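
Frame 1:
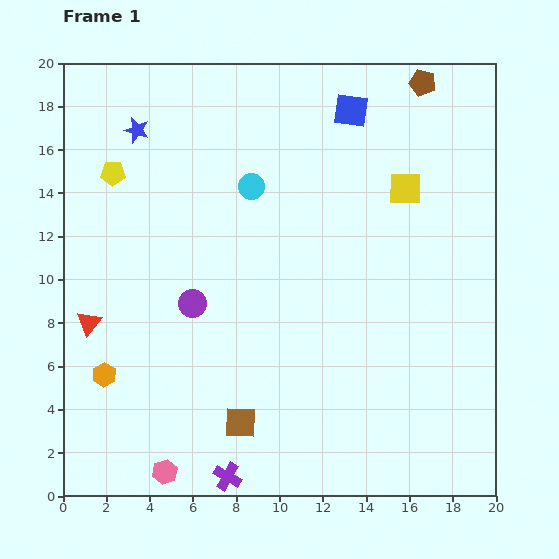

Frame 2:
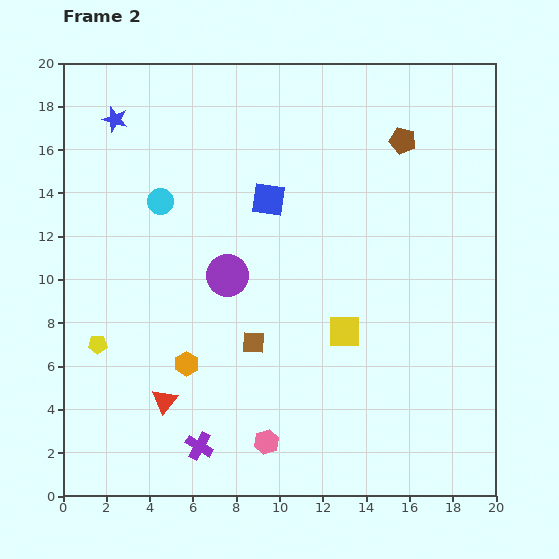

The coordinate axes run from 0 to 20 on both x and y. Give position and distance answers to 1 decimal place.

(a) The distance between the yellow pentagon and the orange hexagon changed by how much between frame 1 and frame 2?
-5.1

Distance in frame 1: 9.3. Distance in frame 2: 4.2.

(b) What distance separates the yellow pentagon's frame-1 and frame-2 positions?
7.9

The yellow pentagon moved from (2.3, 14.9) to (1.6, 7.0), a distance of √(0.7² + 7.9²) ≈ 7.9.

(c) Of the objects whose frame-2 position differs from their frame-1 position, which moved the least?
the blue star

(moved 1.1)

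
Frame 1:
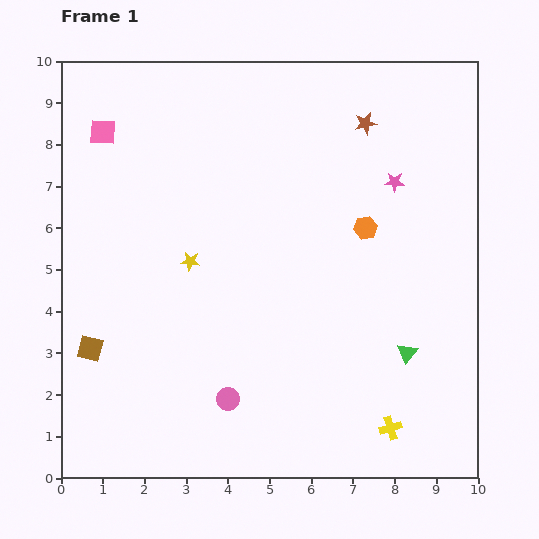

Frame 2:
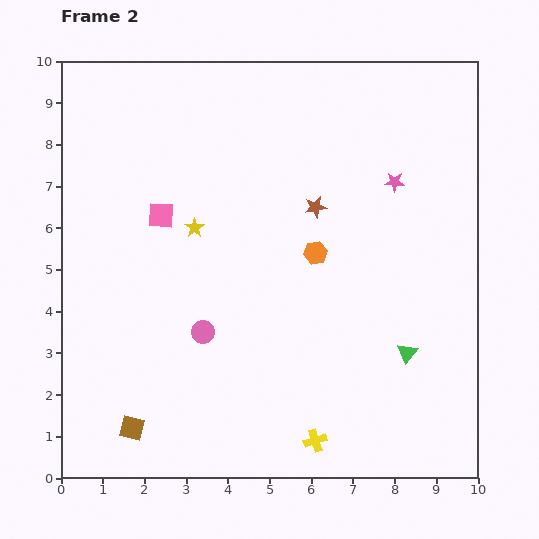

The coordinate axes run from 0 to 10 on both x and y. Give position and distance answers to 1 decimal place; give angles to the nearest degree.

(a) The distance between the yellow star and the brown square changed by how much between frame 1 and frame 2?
+1.8

Distance in frame 1: 3.2. Distance in frame 2: 5.0.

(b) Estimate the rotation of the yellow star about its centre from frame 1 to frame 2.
30° clockwise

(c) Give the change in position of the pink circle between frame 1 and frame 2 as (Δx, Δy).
(-0.6, 1.6)

The pink circle was at (4.0, 1.9) in frame 1 and (3.4, 3.5) in frame 2.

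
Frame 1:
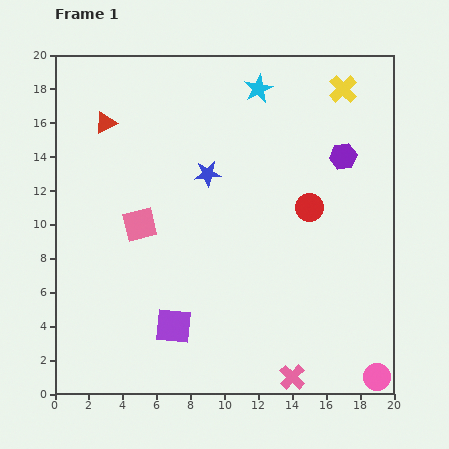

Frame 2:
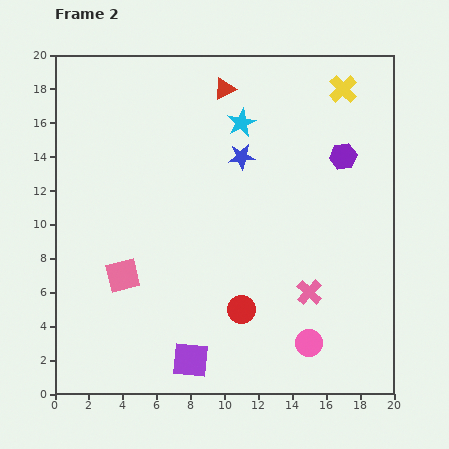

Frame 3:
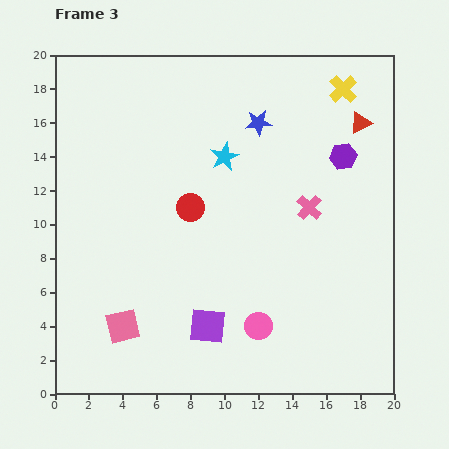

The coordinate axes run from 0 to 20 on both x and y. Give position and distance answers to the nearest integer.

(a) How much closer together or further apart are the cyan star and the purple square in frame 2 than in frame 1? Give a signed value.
-1

Distance in frame 1: 15. Distance in frame 2: 14.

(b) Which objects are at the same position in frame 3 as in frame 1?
the purple hexagon, the yellow cross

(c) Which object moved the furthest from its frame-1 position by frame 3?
the red triangle

(moved 15; next 10)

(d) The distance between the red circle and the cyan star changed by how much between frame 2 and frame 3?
-7

Distance in frame 2: 11. Distance in frame 3: 4.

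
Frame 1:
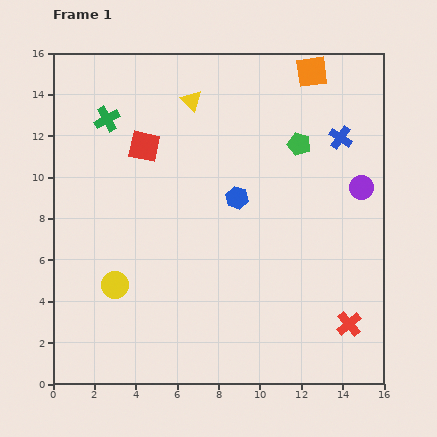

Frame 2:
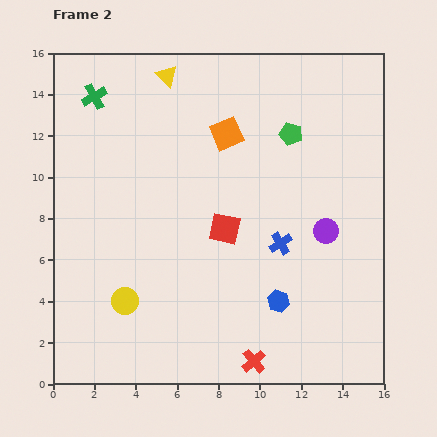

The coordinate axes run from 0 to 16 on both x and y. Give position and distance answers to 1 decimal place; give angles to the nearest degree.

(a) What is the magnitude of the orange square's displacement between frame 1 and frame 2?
5.1

The orange square moved from (12.5, 15.1) to (8.4, 12.1), a distance of √(4.1² + 3.0²) ≈ 5.1.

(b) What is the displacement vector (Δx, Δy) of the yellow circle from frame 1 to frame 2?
(0.5, -0.8)

The yellow circle was at (3.0, 4.8) in frame 1 and (3.5, 4.0) in frame 2.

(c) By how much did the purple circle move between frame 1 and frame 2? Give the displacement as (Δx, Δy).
(-1.7, -2.1)

The purple circle was at (14.9, 9.5) in frame 1 and (13.2, 7.4) in frame 2.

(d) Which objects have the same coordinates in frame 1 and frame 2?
none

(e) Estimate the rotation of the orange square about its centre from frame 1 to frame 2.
15° counter-clockwise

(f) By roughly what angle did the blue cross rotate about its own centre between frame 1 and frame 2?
24° clockwise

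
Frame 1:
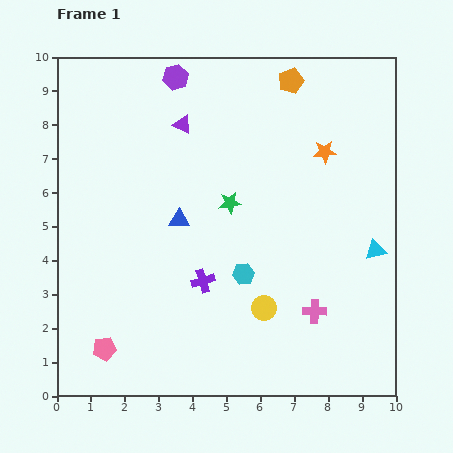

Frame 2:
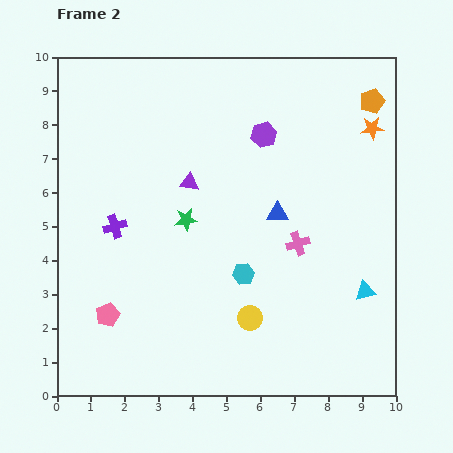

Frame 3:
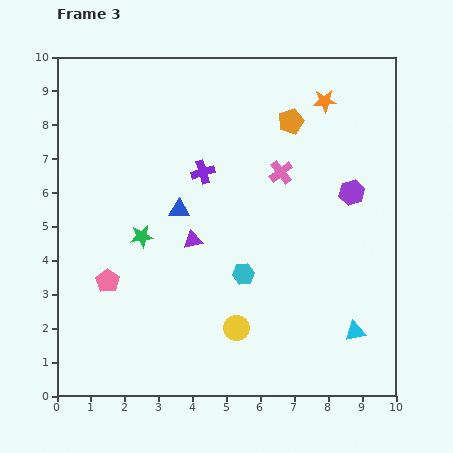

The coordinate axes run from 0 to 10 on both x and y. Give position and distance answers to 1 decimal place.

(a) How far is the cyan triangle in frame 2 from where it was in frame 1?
1.2

The cyan triangle moved from (9.4, 4.3) to (9.1, 3.1), a distance of √(0.3² + 1.2²) ≈ 1.2.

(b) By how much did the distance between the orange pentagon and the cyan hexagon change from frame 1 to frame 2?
+0.5

Distance in frame 1: 5.9. Distance in frame 2: 6.4.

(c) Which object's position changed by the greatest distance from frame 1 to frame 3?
the purple hexagon

(moved 6.2; next 4.2)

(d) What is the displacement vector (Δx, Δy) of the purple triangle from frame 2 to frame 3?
(0.1, -1.7)

The purple triangle was at (3.9, 6.3) in frame 2 and (4.0, 4.6) in frame 3.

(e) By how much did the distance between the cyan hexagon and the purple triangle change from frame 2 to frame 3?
-1.3

Distance in frame 2: 3.1. Distance in frame 3: 1.8.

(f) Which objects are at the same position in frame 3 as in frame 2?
the cyan hexagon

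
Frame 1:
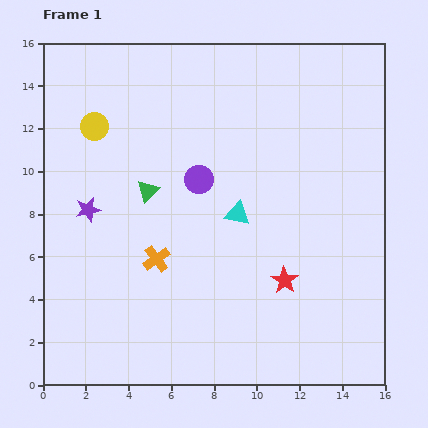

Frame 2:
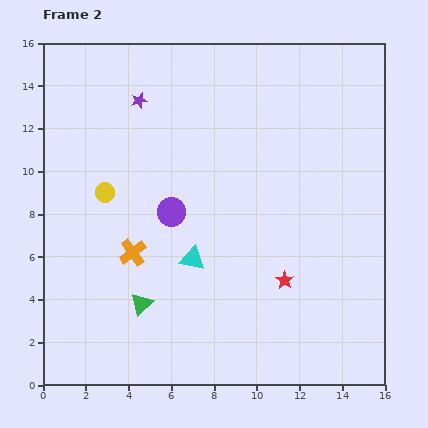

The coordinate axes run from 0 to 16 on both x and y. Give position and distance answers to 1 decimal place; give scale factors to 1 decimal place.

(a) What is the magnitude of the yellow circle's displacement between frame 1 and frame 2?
3.1

The yellow circle moved from (2.4, 12.1) to (2.9, 9.0), a distance of √(0.5² + 3.1²) ≈ 3.1.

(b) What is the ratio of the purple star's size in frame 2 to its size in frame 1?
0.6×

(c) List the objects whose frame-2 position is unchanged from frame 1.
the red star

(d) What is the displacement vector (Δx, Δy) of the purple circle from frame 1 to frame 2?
(-1.3, -1.5)

The purple circle was at (7.3, 9.6) in frame 1 and (6.0, 8.1) in frame 2.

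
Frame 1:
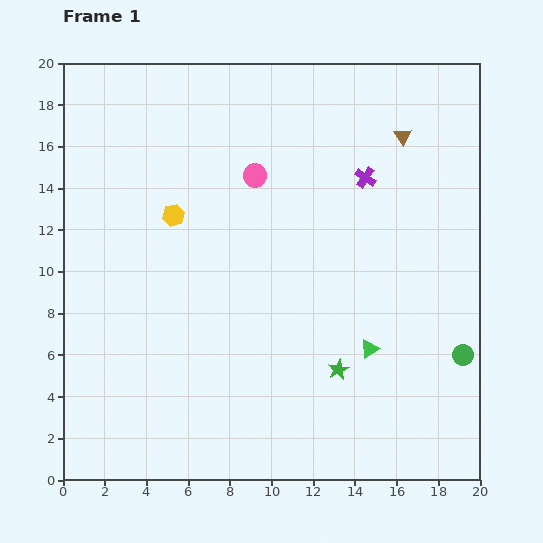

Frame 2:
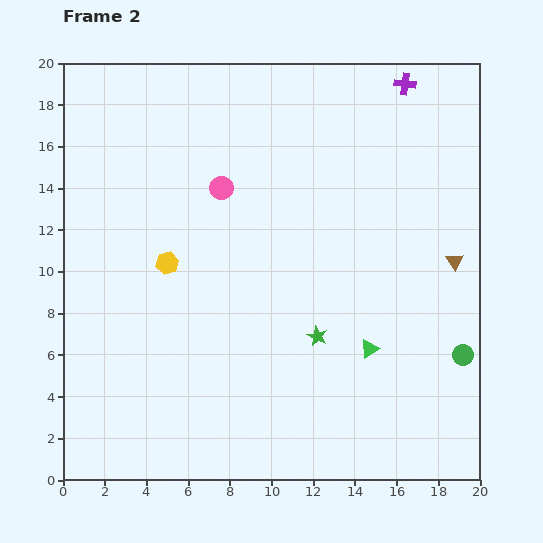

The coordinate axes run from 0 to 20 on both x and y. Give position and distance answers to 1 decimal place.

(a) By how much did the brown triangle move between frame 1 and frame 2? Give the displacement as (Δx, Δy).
(2.5, -6.0)

The brown triangle was at (16.3, 16.5) in frame 1 and (18.8, 10.5) in frame 2.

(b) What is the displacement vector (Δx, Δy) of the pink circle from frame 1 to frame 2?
(-1.6, -0.6)

The pink circle was at (9.2, 14.6) in frame 1 and (7.6, 14.0) in frame 2.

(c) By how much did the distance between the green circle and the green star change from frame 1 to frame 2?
+1.1

Distance in frame 1: 6.0. Distance in frame 2: 7.1.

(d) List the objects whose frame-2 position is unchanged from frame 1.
the green circle, the green triangle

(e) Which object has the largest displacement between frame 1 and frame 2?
the brown triangle

(moved 6.5; next 4.9)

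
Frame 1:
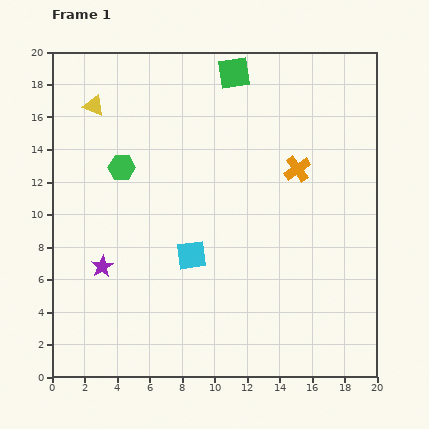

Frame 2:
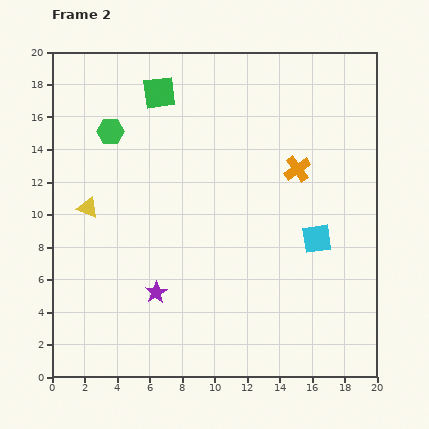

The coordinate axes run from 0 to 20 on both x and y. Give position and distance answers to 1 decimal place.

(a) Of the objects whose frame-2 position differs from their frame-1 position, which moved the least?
the green hexagon

(moved 2.3)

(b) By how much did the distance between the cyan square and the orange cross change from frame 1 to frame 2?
-3.9

Distance in frame 1: 8.4. Distance in frame 2: 4.5.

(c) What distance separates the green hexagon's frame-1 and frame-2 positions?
2.3

The green hexagon moved from (4.3, 12.9) to (3.6, 15.1), a distance of √(0.7² + 2.2²) ≈ 2.3.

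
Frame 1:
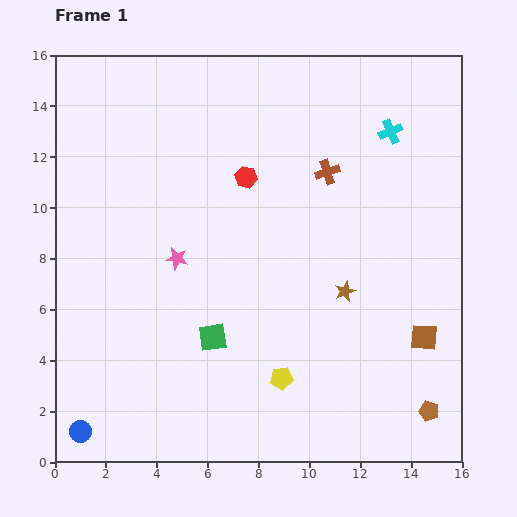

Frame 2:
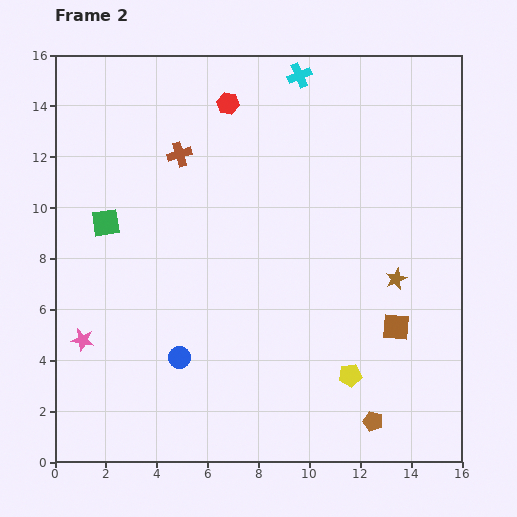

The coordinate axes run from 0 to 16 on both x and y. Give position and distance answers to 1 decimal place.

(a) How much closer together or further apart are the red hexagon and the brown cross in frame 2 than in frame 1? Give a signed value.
-0.4

Distance in frame 1: 3.2. Distance in frame 2: 2.8.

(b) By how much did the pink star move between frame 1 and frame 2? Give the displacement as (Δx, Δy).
(-3.7, -3.2)

The pink star was at (4.8, 8.0) in frame 1 and (1.1, 4.8) in frame 2.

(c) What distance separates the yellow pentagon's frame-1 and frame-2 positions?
2.7

The yellow pentagon moved from (8.9, 3.3) to (11.6, 3.4), a distance of √(2.7² + 0.1²) ≈ 2.7.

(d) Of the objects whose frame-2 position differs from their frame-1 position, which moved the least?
the brown square

(moved 1.2)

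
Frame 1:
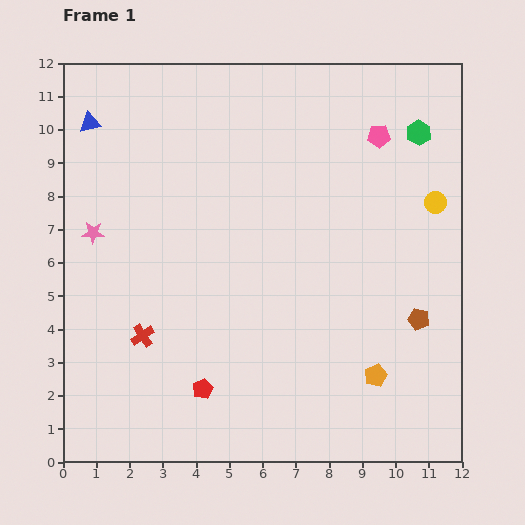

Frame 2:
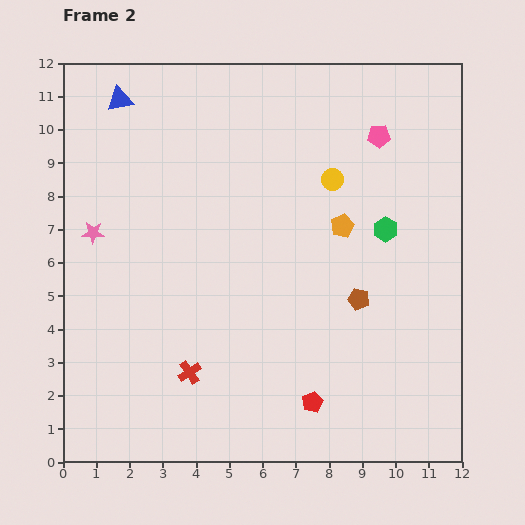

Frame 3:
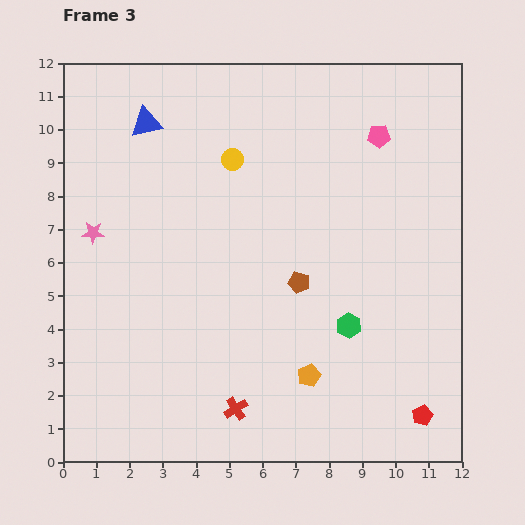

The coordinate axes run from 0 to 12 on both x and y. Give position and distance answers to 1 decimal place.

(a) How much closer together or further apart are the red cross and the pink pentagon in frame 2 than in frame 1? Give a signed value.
-0.2

Distance in frame 1: 9.3. Distance in frame 2: 9.1.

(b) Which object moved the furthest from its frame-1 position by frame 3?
the red pentagon

(moved 6.6; next 6.2)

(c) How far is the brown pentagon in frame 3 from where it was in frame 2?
1.9

The brown pentagon moved from (8.9, 4.9) to (7.1, 5.4), a distance of √(1.8² + 0.5²) ≈ 1.9.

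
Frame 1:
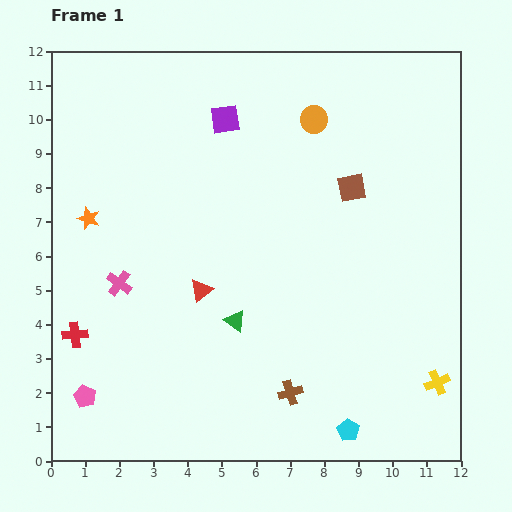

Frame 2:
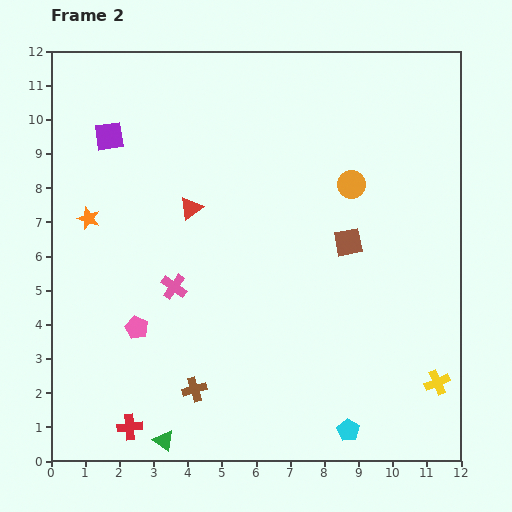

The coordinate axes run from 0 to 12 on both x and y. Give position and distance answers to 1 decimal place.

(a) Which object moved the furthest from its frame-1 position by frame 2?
the green triangle

(moved 4.1; next 3.4)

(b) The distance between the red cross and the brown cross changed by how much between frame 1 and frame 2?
-4.3

Distance in frame 1: 6.5. Distance in frame 2: 2.2.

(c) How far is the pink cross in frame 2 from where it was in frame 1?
1.6

The pink cross moved from (2.0, 5.2) to (3.6, 5.1), a distance of √(1.6² + 0.1²) ≈ 1.6.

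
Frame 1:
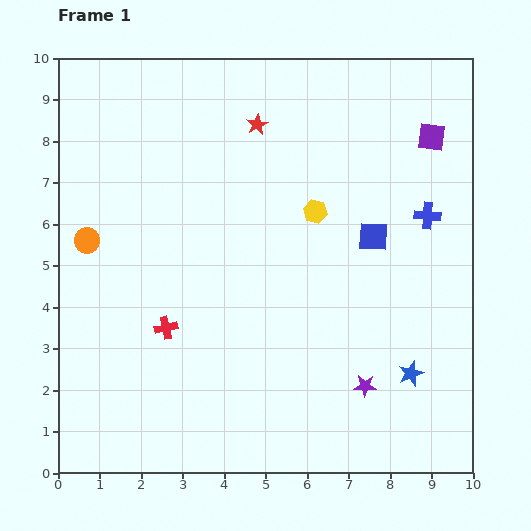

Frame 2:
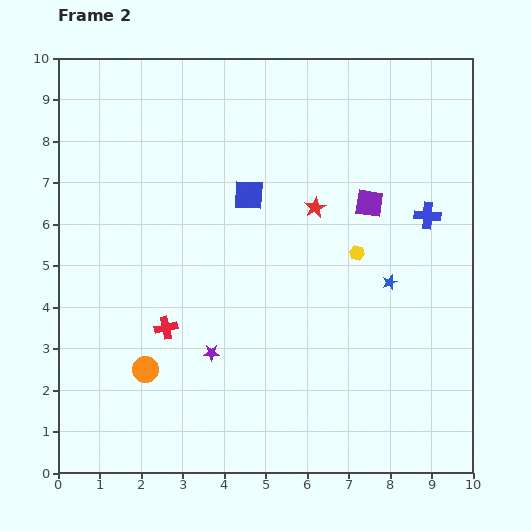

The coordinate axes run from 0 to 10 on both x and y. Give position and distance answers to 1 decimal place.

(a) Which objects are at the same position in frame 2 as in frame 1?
the blue cross, the red cross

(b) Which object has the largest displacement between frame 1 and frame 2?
the purple star

(moved 3.8; next 3.4)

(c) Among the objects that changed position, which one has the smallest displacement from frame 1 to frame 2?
the yellow hexagon

(moved 1.4)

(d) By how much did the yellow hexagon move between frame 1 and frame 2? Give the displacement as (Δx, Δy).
(1.0, -1.0)

The yellow hexagon was at (6.2, 6.3) in frame 1 and (7.2, 5.3) in frame 2.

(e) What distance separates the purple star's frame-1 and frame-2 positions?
3.8

The purple star moved from (7.4, 2.1) to (3.7, 2.9), a distance of √(3.7² + 0.8²) ≈ 3.8.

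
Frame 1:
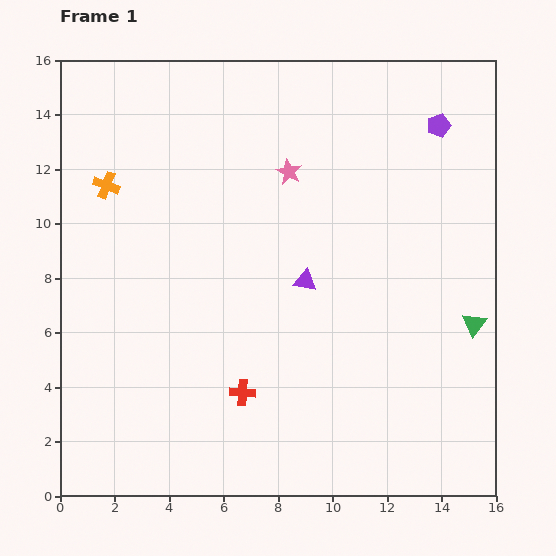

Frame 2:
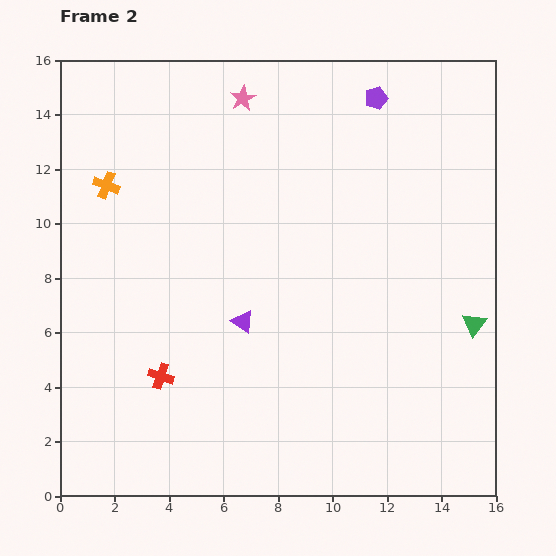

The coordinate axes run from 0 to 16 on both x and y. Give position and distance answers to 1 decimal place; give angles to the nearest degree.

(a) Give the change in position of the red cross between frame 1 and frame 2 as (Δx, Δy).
(-3.0, 0.6)

The red cross was at (6.7, 3.8) in frame 1 and (3.7, 4.4) in frame 2.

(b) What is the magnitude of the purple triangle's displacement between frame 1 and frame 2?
2.7

The purple triangle moved from (9.0, 7.9) to (6.7, 6.4), a distance of √(2.3² + 1.5²) ≈ 2.7.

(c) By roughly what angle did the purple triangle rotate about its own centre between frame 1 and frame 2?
24° clockwise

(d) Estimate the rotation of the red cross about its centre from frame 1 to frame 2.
16° clockwise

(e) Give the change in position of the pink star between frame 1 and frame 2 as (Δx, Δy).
(-1.7, 2.7)

The pink star was at (8.4, 11.9) in frame 1 and (6.7, 14.6) in frame 2.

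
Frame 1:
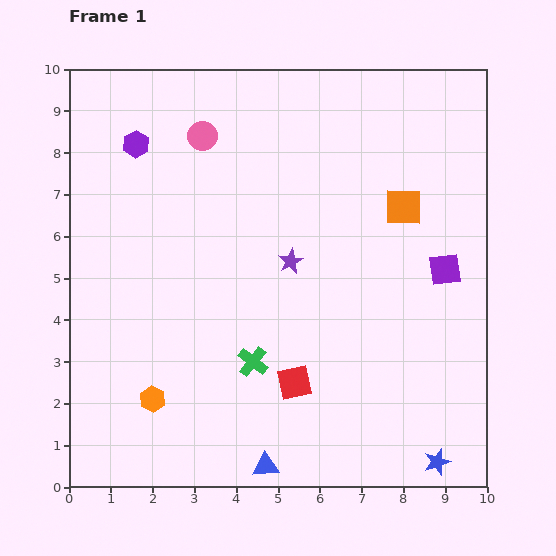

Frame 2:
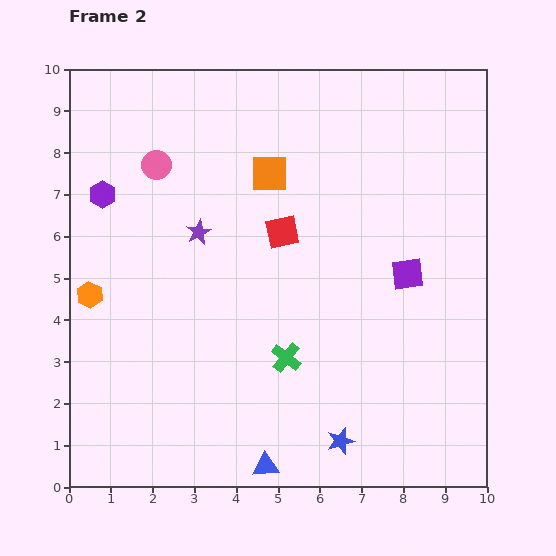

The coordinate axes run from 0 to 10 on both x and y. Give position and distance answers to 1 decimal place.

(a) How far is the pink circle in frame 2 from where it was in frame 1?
1.3

The pink circle moved from (3.2, 8.4) to (2.1, 7.7), a distance of √(1.1² + 0.7²) ≈ 1.3.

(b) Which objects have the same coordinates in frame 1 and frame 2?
the blue triangle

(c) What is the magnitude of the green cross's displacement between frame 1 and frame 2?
0.8

The green cross moved from (4.4, 3.0) to (5.2, 3.1), a distance of √(0.8² + 0.1²) ≈ 0.8.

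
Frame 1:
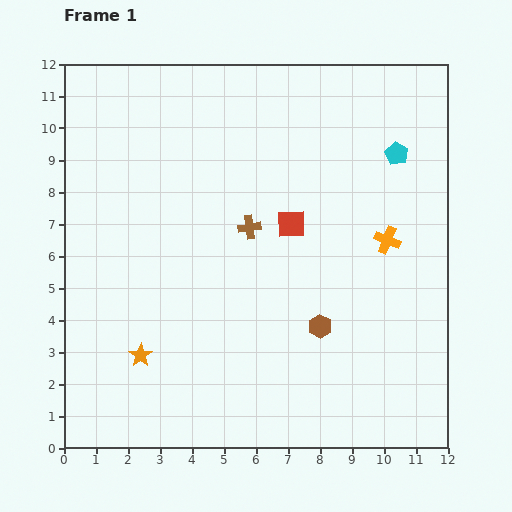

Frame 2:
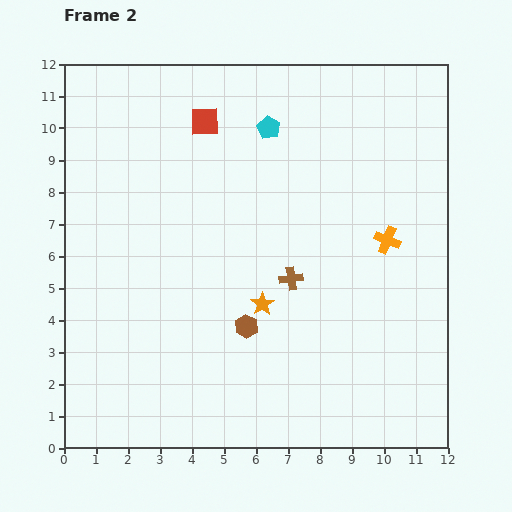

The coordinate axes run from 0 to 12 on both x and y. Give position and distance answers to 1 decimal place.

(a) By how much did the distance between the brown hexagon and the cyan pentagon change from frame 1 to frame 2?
+0.3

Distance in frame 1: 5.9. Distance in frame 2: 6.2.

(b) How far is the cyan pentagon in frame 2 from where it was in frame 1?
4.1

The cyan pentagon moved from (10.4, 9.2) to (6.4, 10.0), a distance of √(4.0² + 0.8²) ≈ 4.1.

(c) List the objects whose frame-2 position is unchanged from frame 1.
the orange cross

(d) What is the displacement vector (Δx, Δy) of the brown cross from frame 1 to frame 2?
(1.3, -1.6)

The brown cross was at (5.8, 6.9) in frame 1 and (7.1, 5.3) in frame 2.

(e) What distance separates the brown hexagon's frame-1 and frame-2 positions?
2.3

The brown hexagon moved from (8.0, 3.8) to (5.7, 3.8), a distance of √(2.3² + 0.0²) ≈ 2.3.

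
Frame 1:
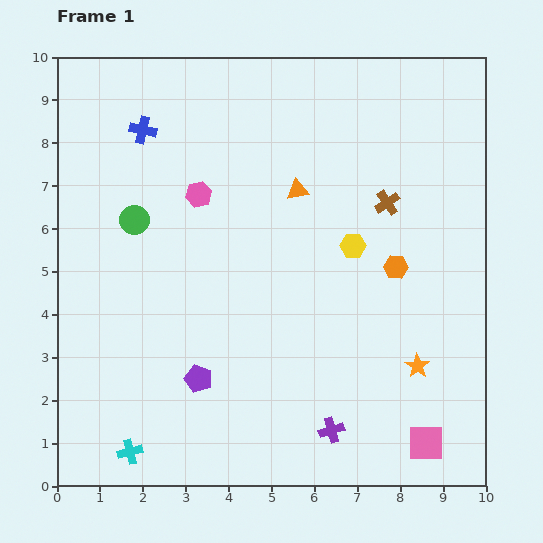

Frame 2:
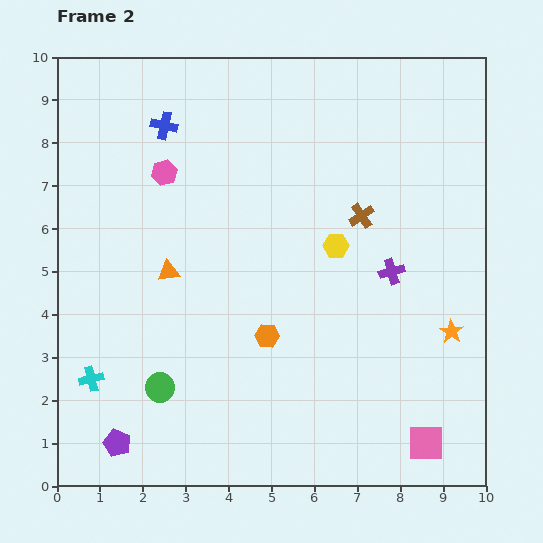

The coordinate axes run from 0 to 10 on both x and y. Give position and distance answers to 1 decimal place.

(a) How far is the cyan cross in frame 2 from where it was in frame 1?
1.9

The cyan cross moved from (1.7, 0.8) to (0.8, 2.5), a distance of √(0.9² + 1.7²) ≈ 1.9.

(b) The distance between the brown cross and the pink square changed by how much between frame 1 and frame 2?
-0.2

Distance in frame 1: 5.7. Distance in frame 2: 5.5.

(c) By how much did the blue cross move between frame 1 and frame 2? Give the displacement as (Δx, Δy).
(0.5, 0.1)

The blue cross was at (2.0, 8.3) in frame 1 and (2.5, 8.4) in frame 2.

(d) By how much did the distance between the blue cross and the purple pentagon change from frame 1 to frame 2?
+1.6

Distance in frame 1: 5.9. Distance in frame 2: 7.5.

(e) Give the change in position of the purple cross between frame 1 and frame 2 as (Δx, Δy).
(1.4, 3.7)

The purple cross was at (6.4, 1.3) in frame 1 and (7.8, 5.0) in frame 2.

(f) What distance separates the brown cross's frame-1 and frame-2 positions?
0.7

The brown cross moved from (7.7, 6.6) to (7.1, 6.3), a distance of √(0.6² + 0.3²) ≈ 0.7.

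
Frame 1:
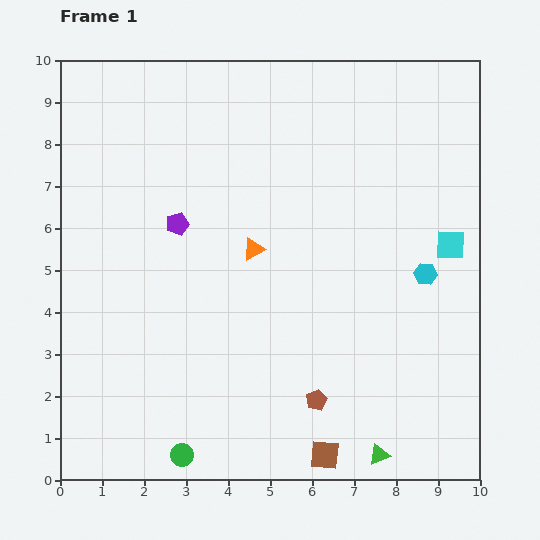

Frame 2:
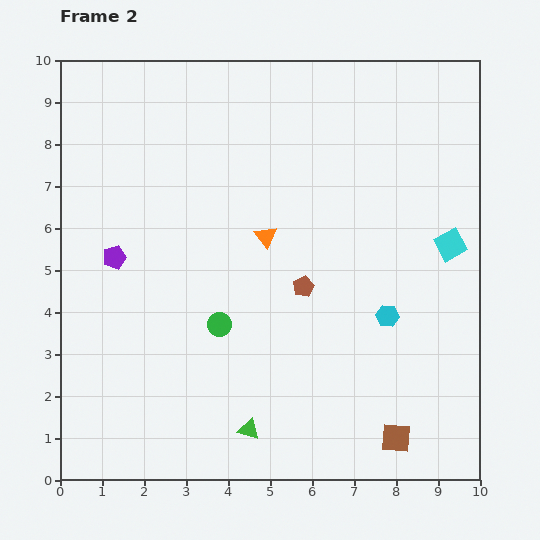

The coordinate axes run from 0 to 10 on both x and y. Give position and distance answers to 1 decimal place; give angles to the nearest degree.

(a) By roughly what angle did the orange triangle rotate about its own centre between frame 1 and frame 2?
37° counter-clockwise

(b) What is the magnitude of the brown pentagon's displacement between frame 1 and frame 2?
2.7

The brown pentagon moved from (6.1, 1.9) to (5.8, 4.6), a distance of √(0.3² + 2.7²) ≈ 2.7.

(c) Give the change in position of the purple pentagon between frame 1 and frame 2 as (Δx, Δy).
(-1.5, -0.8)

The purple pentagon was at (2.8, 6.1) in frame 1 and (1.3, 5.3) in frame 2.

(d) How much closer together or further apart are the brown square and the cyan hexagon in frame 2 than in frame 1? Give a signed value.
-2.0

Distance in frame 1: 4.9. Distance in frame 2: 2.9.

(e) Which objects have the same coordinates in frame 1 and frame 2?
the cyan square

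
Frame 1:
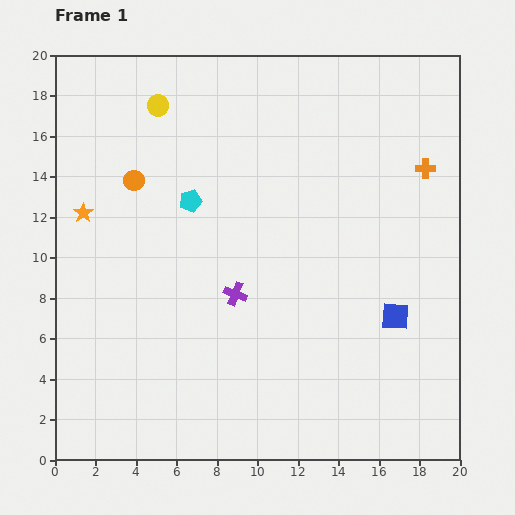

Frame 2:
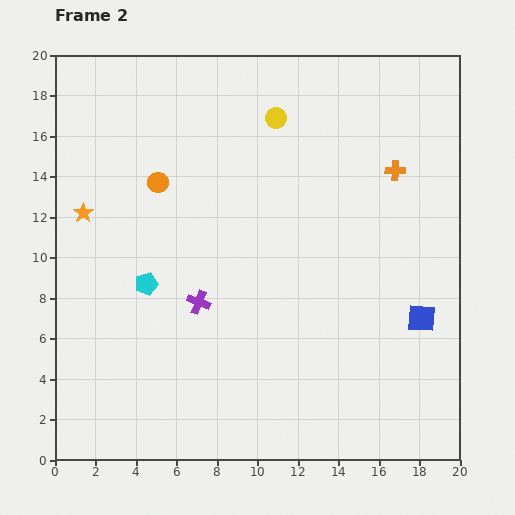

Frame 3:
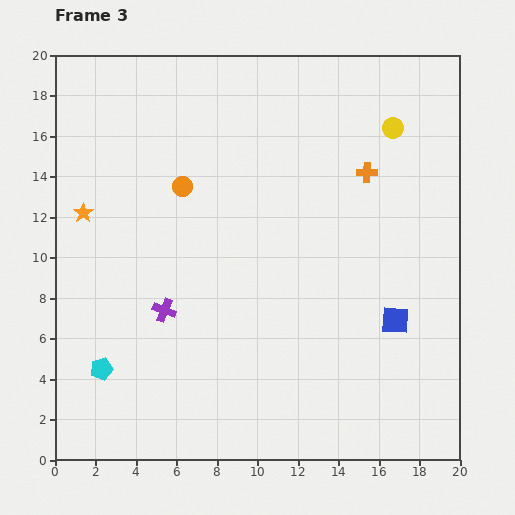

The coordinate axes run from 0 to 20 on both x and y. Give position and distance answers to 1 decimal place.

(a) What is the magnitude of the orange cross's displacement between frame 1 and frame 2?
1.5

The orange cross moved from (18.3, 14.4) to (16.8, 14.3), a distance of √(1.5² + 0.1²) ≈ 1.5.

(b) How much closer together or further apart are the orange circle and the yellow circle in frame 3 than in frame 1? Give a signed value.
+6.9

Distance in frame 1: 3.9. Distance in frame 3: 10.8.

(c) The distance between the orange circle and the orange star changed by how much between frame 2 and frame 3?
+1.1

Distance in frame 2: 4.0. Distance in frame 3: 5.1.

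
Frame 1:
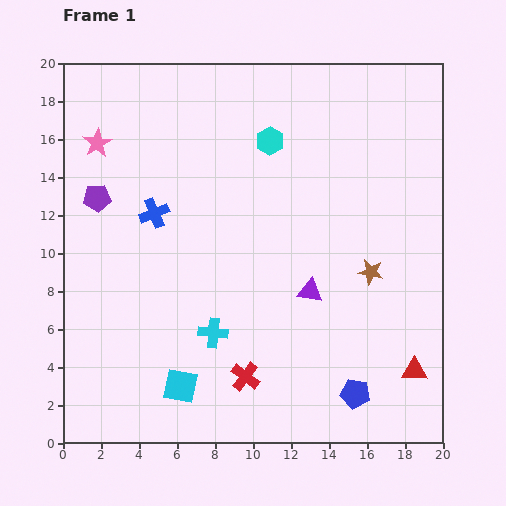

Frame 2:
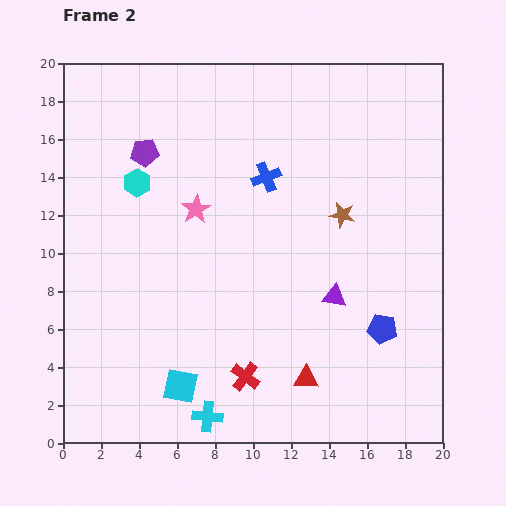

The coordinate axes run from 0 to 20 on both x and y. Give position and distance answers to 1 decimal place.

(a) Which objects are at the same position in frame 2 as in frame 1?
the red cross, the cyan square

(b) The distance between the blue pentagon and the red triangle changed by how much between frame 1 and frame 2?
+1.5

Distance in frame 1: 3.3. Distance in frame 2: 4.8.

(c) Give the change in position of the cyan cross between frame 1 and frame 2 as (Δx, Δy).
(-0.3, -4.4)

The cyan cross was at (7.9, 5.8) in frame 1 and (7.6, 1.4) in frame 2.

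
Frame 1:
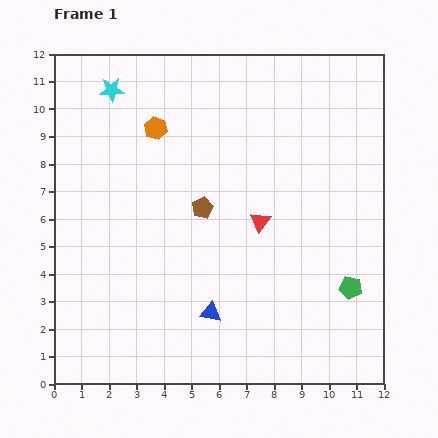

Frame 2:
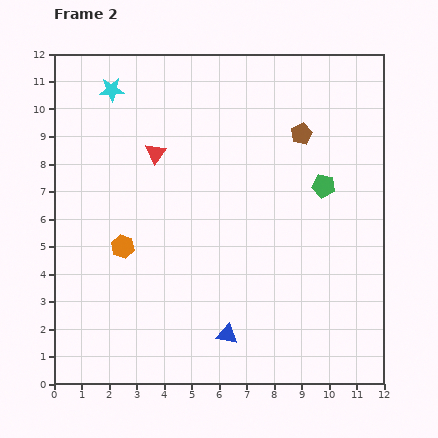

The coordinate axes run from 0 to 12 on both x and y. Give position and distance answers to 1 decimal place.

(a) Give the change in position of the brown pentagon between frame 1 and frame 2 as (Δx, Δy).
(3.6, 2.7)

The brown pentagon was at (5.4, 6.4) in frame 1 and (9.0, 9.1) in frame 2.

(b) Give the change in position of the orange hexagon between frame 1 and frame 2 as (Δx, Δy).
(-1.2, -4.3)

The orange hexagon was at (3.7, 9.3) in frame 1 and (2.5, 5.0) in frame 2.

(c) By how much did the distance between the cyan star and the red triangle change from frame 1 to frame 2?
-4.4

Distance in frame 1: 7.2. Distance in frame 2: 2.8.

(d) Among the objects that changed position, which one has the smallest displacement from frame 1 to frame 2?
the blue triangle

(moved 1.0)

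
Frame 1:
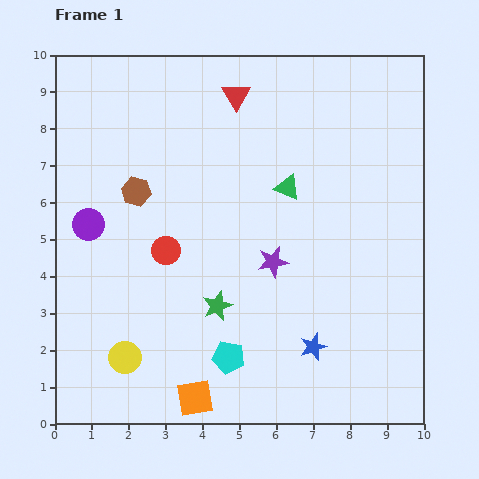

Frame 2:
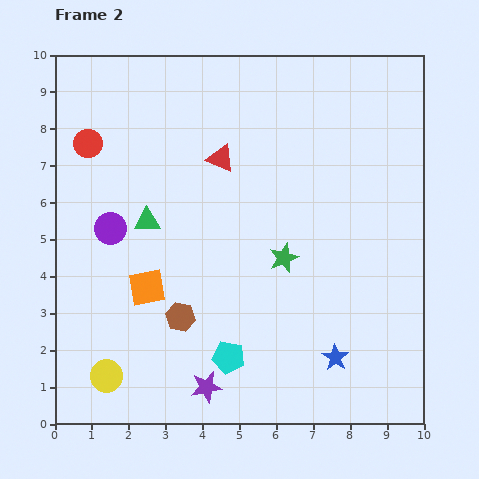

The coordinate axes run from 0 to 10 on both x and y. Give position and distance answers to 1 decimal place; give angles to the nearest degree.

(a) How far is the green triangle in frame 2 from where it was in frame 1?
3.9

The green triangle moved from (6.3, 6.4) to (2.5, 5.5), a distance of √(3.8² + 0.9²) ≈ 3.9.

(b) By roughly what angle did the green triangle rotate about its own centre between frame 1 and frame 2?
24° counter-clockwise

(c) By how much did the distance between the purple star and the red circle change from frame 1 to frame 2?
+4.4

Distance in frame 1: 2.9. Distance in frame 2: 7.3.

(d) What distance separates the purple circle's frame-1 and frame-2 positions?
0.6

The purple circle moved from (0.9, 5.4) to (1.5, 5.3), a distance of √(0.6² + 0.1²) ≈ 0.6.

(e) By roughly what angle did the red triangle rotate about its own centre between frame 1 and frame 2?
35° counter-clockwise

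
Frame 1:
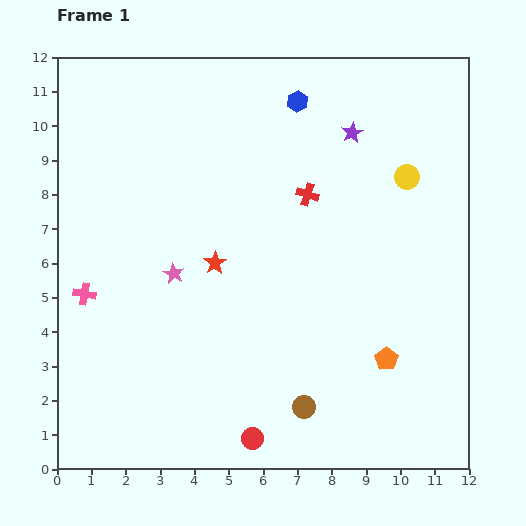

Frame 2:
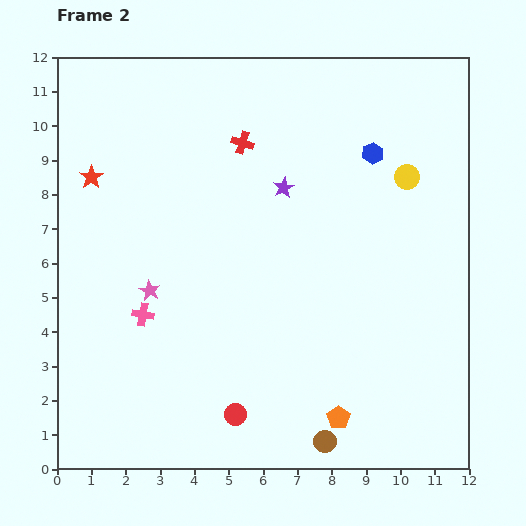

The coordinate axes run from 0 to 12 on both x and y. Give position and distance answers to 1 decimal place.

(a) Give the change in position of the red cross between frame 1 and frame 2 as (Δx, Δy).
(-1.9, 1.5)

The red cross was at (7.3, 8.0) in frame 1 and (5.4, 9.5) in frame 2.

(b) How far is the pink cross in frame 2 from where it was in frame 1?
1.8

The pink cross moved from (0.8, 5.1) to (2.5, 4.5), a distance of √(1.7² + 0.6²) ≈ 1.8.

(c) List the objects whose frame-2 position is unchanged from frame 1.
the yellow circle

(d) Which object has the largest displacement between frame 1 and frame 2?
the red star

(moved 4.4; next 2.7)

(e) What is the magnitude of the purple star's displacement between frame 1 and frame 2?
2.6

The purple star moved from (8.6, 9.8) to (6.6, 8.2), a distance of √(2.0² + 1.6²) ≈ 2.6.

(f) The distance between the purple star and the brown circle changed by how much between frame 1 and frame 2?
-0.6

Distance in frame 1: 8.1. Distance in frame 2: 7.5.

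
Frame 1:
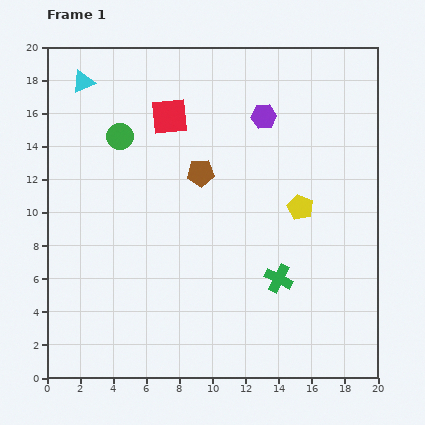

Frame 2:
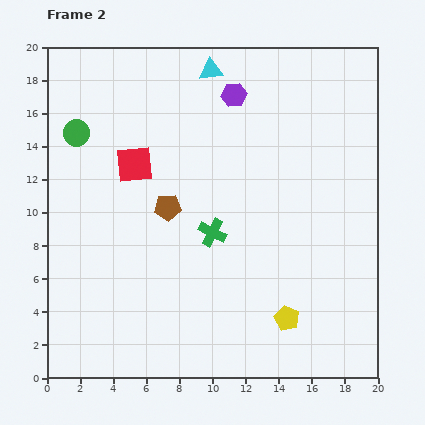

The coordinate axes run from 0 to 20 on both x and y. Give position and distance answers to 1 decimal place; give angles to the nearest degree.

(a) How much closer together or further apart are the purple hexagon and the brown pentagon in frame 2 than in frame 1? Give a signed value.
+2.8

Distance in frame 1: 5.1. Distance in frame 2: 7.9.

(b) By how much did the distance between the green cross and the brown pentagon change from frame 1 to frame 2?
-4.8

Distance in frame 1: 7.9. Distance in frame 2: 3.1.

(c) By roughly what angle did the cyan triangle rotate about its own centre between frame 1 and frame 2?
19° clockwise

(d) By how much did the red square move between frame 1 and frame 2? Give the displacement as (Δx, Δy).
(-2.1, -2.9)

The red square was at (7.4, 15.8) in frame 1 and (5.3, 12.9) in frame 2.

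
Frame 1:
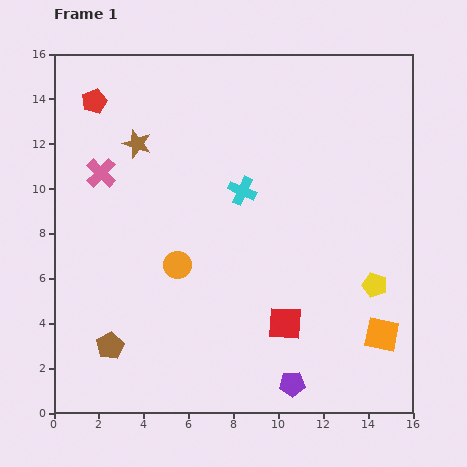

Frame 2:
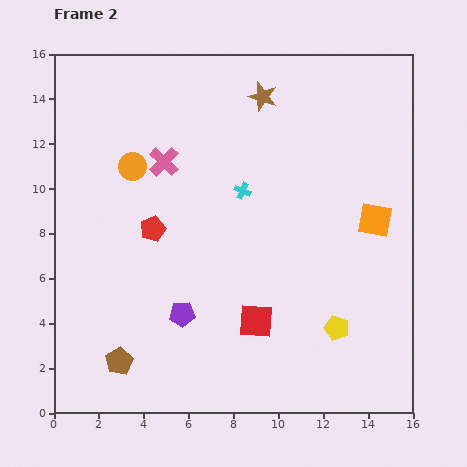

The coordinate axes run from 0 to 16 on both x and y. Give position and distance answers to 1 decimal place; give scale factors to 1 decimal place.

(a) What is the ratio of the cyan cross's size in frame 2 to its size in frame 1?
0.6×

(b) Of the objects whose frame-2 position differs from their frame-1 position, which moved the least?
the brown pentagon

(moved 0.8)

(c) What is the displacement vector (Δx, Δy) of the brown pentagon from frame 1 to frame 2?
(0.4, -0.7)

The brown pentagon was at (2.5, 3.0) in frame 1 and (2.9, 2.3) in frame 2.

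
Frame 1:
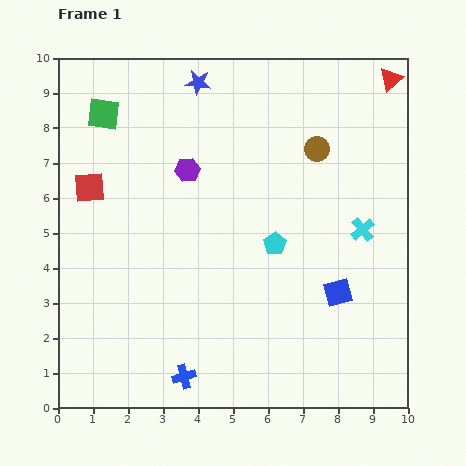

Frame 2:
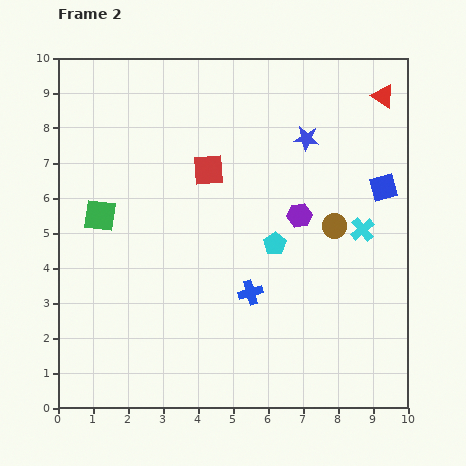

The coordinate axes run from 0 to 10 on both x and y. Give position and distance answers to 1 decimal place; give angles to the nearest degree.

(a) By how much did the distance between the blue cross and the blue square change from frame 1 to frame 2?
-0.2

Distance in frame 1: 5.0. Distance in frame 2: 4.8.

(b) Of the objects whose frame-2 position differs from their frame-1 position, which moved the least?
the red triangle

(moved 0.5)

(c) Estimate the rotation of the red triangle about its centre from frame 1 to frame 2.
46° counter-clockwise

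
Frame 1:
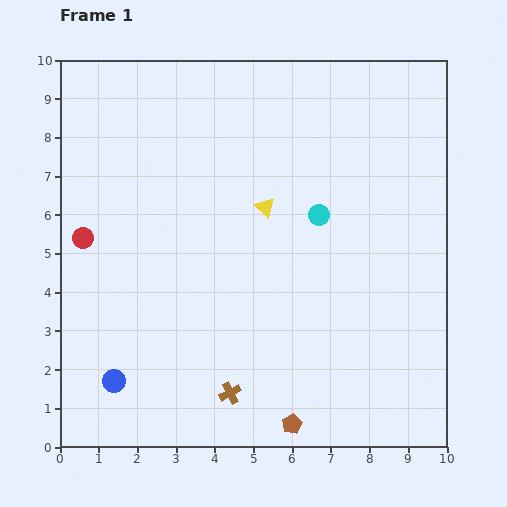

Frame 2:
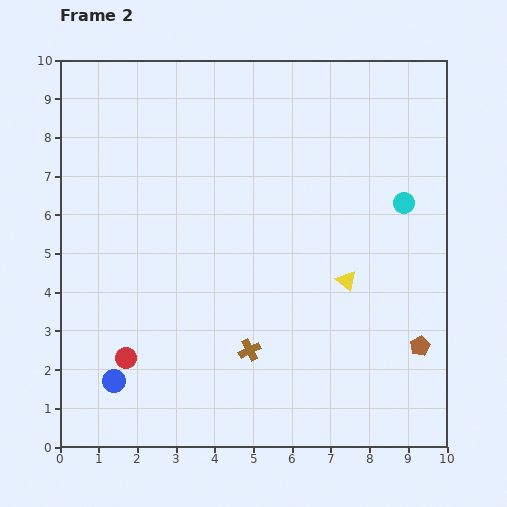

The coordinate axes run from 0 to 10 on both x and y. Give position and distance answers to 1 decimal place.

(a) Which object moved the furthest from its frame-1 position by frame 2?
the brown pentagon

(moved 3.9; next 3.3)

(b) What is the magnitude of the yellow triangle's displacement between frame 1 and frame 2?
2.8

The yellow triangle moved from (5.3, 6.2) to (7.4, 4.3), a distance of √(2.1² + 1.9²) ≈ 2.8.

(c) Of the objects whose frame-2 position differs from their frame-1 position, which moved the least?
the brown cross

(moved 1.2)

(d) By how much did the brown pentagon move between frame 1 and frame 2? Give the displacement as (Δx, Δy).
(3.3, 2.0)

The brown pentagon was at (6.0, 0.6) in frame 1 and (9.3, 2.6) in frame 2.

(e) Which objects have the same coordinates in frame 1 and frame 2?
the blue circle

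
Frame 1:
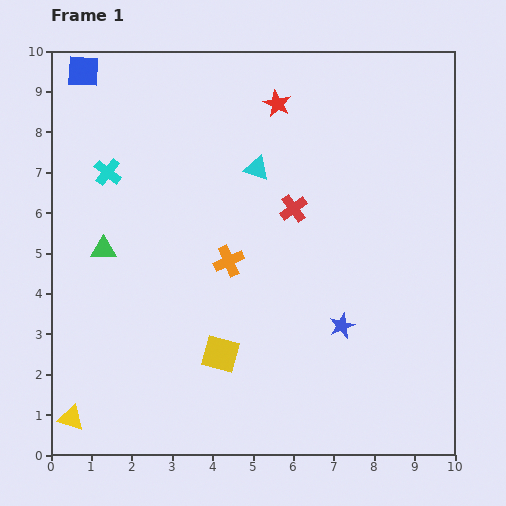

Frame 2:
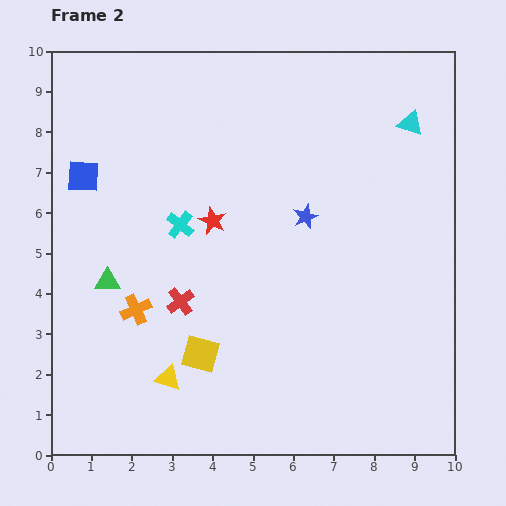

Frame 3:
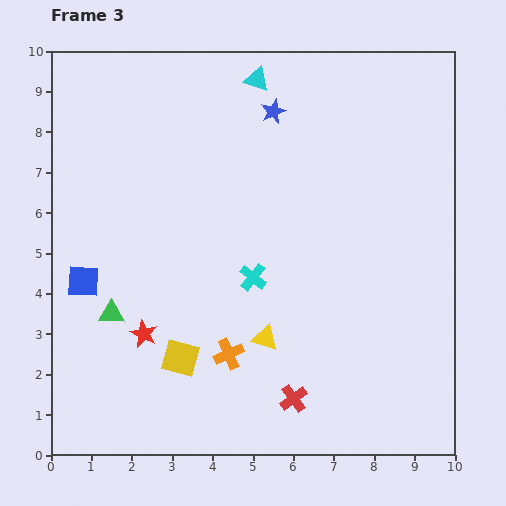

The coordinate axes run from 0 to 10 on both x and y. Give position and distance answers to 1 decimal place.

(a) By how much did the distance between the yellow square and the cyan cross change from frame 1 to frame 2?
-2.1

Distance in frame 1: 5.3. Distance in frame 2: 3.2.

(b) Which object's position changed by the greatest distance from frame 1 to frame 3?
the red star

(moved 6.6; next 5.6)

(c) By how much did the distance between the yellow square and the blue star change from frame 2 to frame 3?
+2.2

Distance in frame 2: 4.3. Distance in frame 3: 6.5.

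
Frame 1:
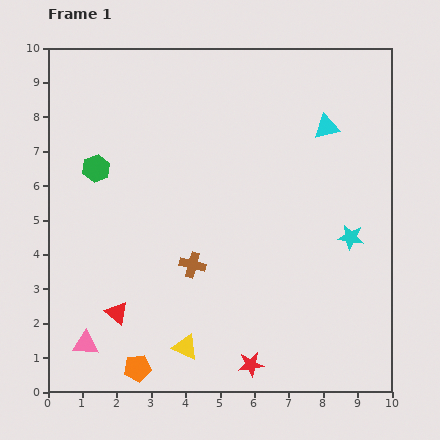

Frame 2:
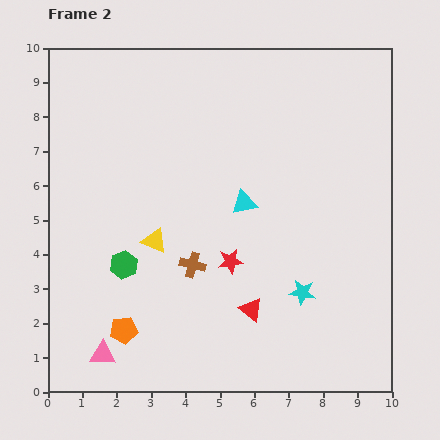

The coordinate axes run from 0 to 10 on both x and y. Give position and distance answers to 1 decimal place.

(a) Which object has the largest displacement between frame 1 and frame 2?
the red triangle

(moved 3.9; next 3.3)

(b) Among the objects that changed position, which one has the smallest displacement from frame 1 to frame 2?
the pink triangle

(moved 0.6)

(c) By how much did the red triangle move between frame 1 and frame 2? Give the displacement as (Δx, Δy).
(3.9, 0.1)

The red triangle was at (2.0, 2.3) in frame 1 and (5.9, 2.4) in frame 2.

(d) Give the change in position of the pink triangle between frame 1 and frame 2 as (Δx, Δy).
(0.5, -0.3)

The pink triangle was at (1.1, 1.4) in frame 1 and (1.6, 1.1) in frame 2.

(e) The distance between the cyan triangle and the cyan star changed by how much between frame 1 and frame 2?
-0.2

Distance in frame 1: 3.3. Distance in frame 2: 3.1.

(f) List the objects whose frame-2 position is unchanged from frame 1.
the brown cross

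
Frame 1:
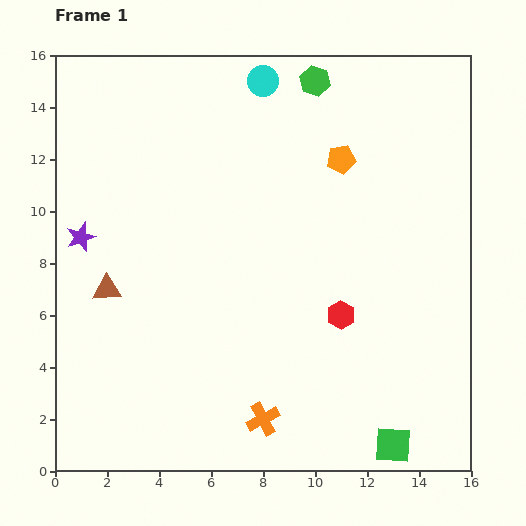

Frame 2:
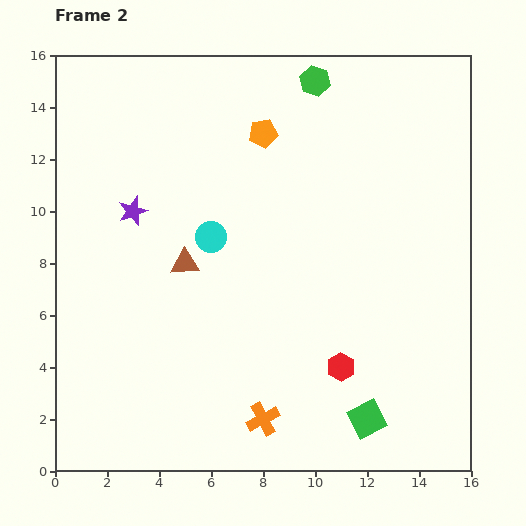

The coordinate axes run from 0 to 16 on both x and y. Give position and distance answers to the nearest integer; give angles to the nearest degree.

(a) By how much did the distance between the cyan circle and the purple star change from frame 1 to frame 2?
-6

Distance in frame 1: 9. Distance in frame 2: 3.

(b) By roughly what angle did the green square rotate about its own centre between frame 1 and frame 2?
30° counter-clockwise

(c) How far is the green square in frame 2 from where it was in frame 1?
1

The green square moved from (13, 1) to (12, 2), a distance of √(1² + 1²) ≈ 1.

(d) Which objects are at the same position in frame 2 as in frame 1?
the green hexagon, the orange cross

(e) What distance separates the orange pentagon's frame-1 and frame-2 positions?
3

The orange pentagon moved from (11, 12) to (8, 13), a distance of √(3² + 1²) ≈ 3.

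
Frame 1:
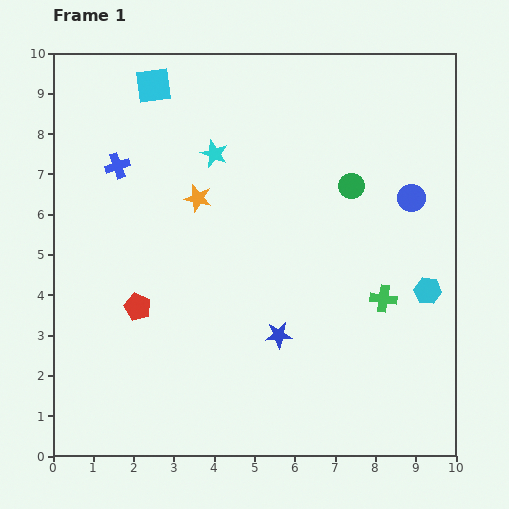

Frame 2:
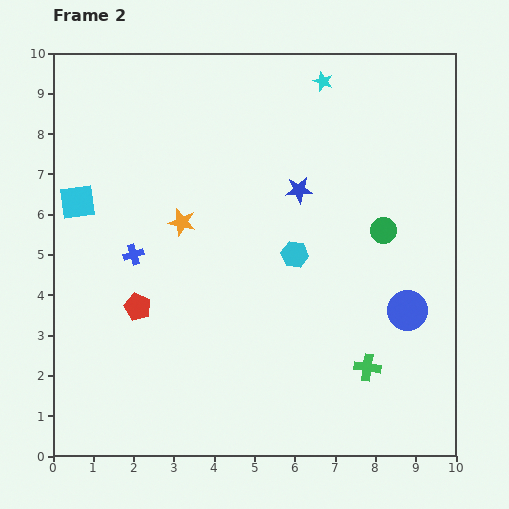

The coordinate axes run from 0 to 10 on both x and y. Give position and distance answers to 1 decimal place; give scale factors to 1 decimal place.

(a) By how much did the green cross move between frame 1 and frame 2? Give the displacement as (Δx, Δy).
(-0.4, -1.7)

The green cross was at (8.2, 3.9) in frame 1 and (7.8, 2.2) in frame 2.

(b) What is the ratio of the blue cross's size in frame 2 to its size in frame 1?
0.8×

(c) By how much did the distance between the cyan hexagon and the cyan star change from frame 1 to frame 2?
-1.9

Distance in frame 1: 6.3. Distance in frame 2: 4.4.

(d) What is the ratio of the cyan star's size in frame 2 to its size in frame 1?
0.7×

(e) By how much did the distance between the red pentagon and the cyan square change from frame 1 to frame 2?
-2.5

Distance in frame 1: 5.5. Distance in frame 2: 3.0.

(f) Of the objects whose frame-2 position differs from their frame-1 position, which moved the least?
the orange star

(moved 0.7)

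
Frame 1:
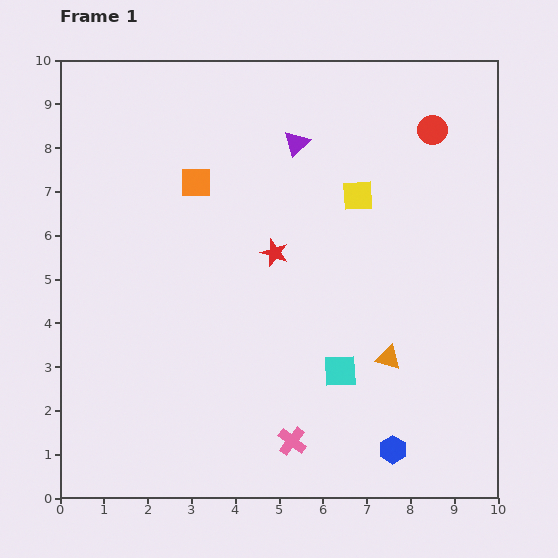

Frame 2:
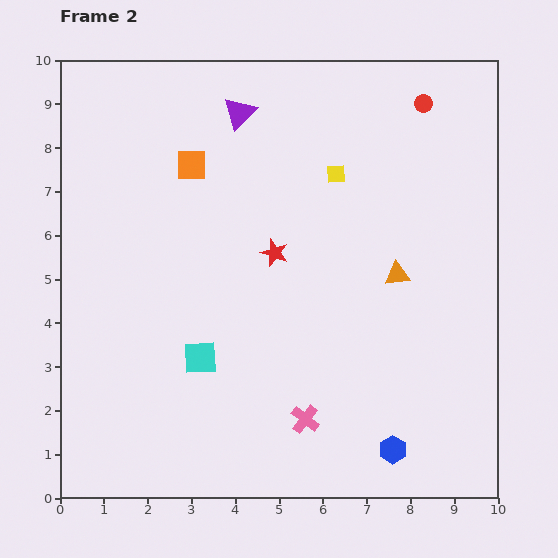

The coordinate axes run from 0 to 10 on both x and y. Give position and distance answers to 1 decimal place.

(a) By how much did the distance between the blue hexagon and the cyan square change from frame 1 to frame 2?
+2.7

Distance in frame 1: 2.2. Distance in frame 2: 4.9.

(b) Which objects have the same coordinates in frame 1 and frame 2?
the red star, the blue hexagon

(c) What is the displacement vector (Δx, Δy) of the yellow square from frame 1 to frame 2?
(-0.5, 0.5)

The yellow square was at (6.8, 6.9) in frame 1 and (6.3, 7.4) in frame 2.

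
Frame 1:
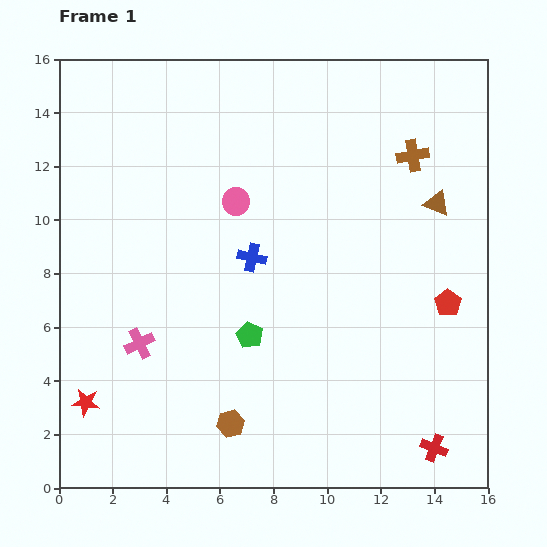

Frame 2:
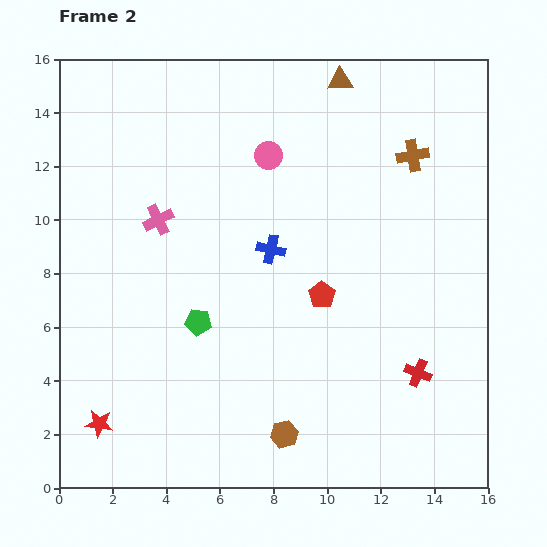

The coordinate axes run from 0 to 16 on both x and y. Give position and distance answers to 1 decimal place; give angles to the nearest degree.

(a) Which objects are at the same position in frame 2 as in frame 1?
the brown cross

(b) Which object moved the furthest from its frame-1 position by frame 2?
the brown triangle

(moved 5.8; next 4.7)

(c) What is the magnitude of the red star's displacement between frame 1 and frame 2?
0.9

The red star moved from (1.0, 3.2) to (1.5, 2.4), a distance of √(0.5² + 0.8²) ≈ 0.9.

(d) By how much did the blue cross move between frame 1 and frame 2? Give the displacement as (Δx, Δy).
(0.7, 0.3)

The blue cross was at (7.2, 8.6) in frame 1 and (7.9, 8.9) in frame 2.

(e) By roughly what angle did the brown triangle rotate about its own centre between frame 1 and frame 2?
25° counter-clockwise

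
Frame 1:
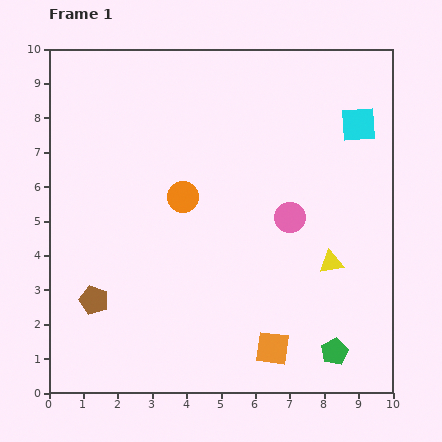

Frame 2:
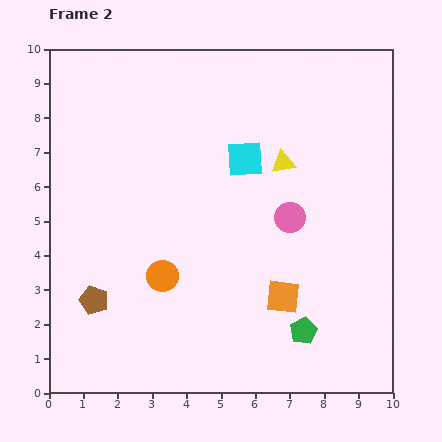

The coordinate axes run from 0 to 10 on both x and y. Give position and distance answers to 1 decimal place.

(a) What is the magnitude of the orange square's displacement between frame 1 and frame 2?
1.5

The orange square moved from (6.5, 1.3) to (6.8, 2.8), a distance of √(0.3² + 1.5²) ≈ 1.5.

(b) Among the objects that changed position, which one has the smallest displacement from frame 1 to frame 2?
the green pentagon

(moved 1.1)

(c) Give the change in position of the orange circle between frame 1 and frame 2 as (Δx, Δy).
(-0.6, -2.3)

The orange circle was at (3.9, 5.7) in frame 1 and (3.3, 3.4) in frame 2.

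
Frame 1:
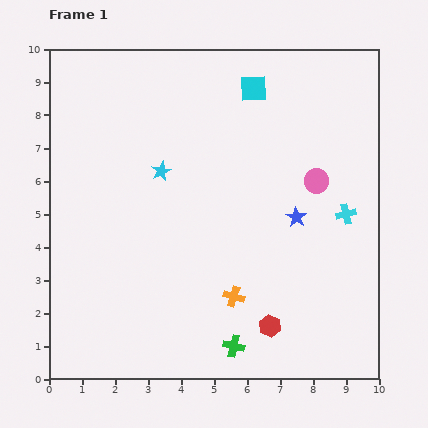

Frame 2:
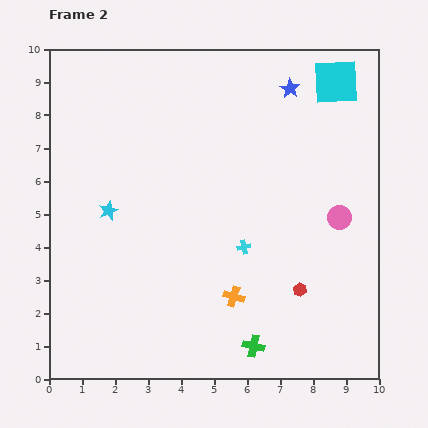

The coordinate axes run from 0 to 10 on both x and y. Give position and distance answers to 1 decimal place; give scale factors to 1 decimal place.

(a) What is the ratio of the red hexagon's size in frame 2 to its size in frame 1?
0.6×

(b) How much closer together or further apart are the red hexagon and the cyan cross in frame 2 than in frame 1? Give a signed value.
-2.0

Distance in frame 1: 4.1. Distance in frame 2: 2.1.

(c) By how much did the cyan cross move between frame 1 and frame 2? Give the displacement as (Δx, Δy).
(-3.1, -1.0)

The cyan cross was at (9.0, 5.0) in frame 1 and (5.9, 4.0) in frame 2.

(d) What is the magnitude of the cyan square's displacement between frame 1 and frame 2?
2.5

The cyan square moved from (6.2, 8.8) to (8.7, 9.0), a distance of √(2.5² + 0.2²) ≈ 2.5.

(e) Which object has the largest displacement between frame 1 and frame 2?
the blue star

(moved 3.9; next 3.3)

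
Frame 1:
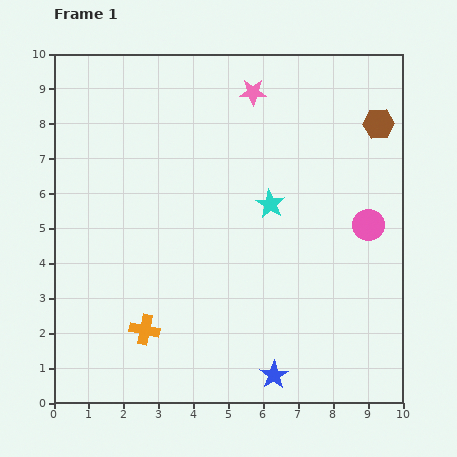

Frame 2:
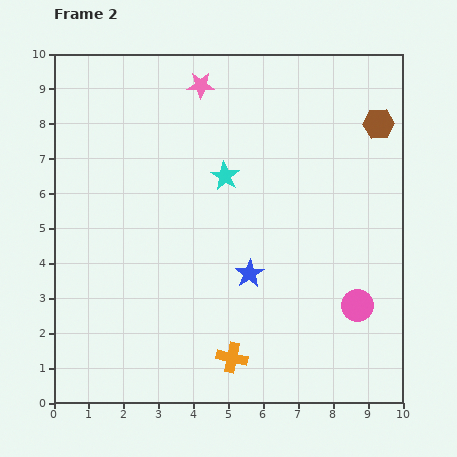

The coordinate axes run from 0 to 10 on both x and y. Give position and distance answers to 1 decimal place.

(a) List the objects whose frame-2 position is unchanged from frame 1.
the brown hexagon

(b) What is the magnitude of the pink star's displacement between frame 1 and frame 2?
1.5

The pink star moved from (5.7, 8.9) to (4.2, 9.1), a distance of √(1.5² + 0.2²) ≈ 1.5.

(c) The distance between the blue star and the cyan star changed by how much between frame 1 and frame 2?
-2.0

Distance in frame 1: 4.9. Distance in frame 2: 2.9.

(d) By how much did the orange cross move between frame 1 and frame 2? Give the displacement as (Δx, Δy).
(2.5, -0.8)

The orange cross was at (2.6, 2.1) in frame 1 and (5.1, 1.3) in frame 2.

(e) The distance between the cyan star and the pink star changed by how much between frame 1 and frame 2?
-0.5

Distance in frame 1: 3.2. Distance in frame 2: 2.7.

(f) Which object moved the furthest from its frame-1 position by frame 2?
the blue star

(moved 3.0; next 2.6)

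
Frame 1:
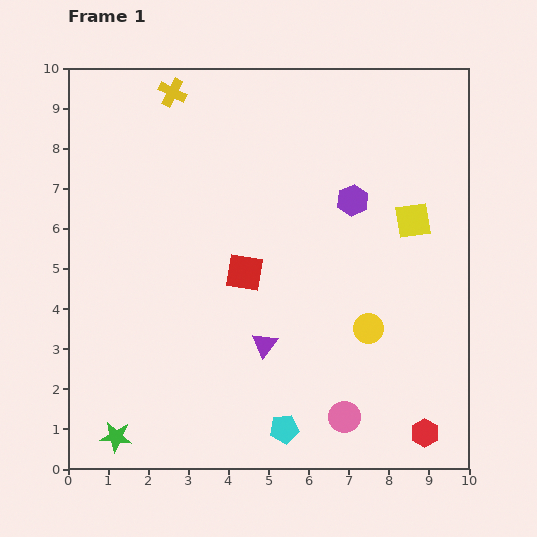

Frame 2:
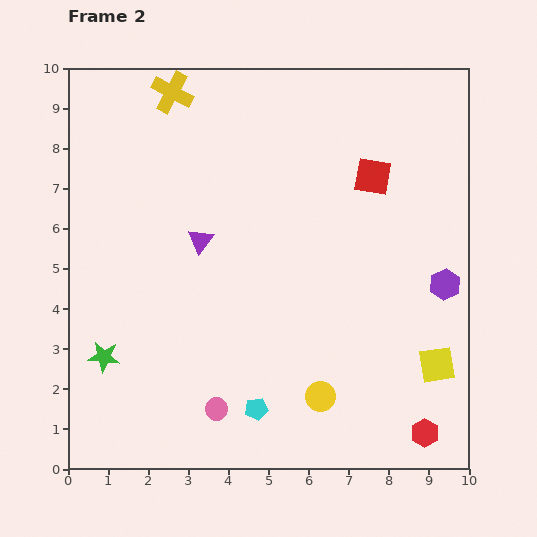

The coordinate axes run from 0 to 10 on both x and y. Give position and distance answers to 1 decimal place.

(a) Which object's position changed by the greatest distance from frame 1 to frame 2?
the red square

(moved 4.0; next 3.6)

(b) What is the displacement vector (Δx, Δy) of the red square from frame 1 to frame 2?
(3.2, 2.4)

The red square was at (4.4, 4.9) in frame 1 and (7.6, 7.3) in frame 2.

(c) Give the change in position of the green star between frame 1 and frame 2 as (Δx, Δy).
(-0.3, 2.0)

The green star was at (1.2, 0.8) in frame 1 and (0.9, 2.8) in frame 2.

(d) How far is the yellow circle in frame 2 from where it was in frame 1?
2.1

The yellow circle moved from (7.5, 3.5) to (6.3, 1.8), a distance of √(1.2² + 1.7²) ≈ 2.1.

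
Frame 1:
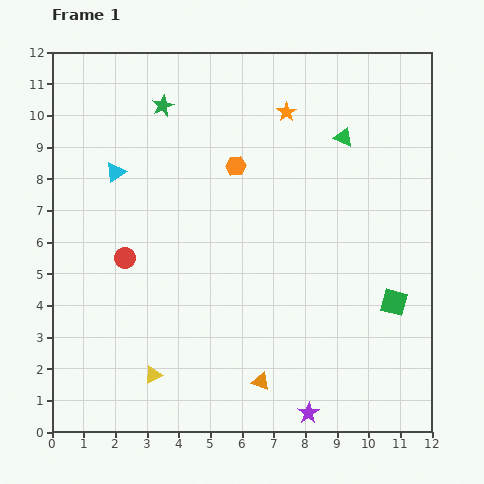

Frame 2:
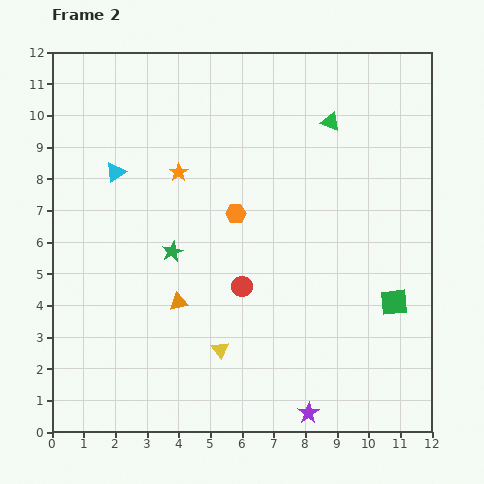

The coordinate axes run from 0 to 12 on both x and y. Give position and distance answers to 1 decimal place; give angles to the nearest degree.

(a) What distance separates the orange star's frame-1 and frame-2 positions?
3.9

The orange star moved from (7.4, 10.1) to (4.0, 8.2), a distance of √(3.4² + 1.9²) ≈ 3.9.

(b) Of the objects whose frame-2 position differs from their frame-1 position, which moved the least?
the green triangle

(moved 0.6)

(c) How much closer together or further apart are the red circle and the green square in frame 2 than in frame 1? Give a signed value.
-3.8

Distance in frame 1: 8.6. Distance in frame 2: 4.8.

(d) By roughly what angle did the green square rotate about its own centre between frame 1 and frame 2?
20° counter-clockwise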